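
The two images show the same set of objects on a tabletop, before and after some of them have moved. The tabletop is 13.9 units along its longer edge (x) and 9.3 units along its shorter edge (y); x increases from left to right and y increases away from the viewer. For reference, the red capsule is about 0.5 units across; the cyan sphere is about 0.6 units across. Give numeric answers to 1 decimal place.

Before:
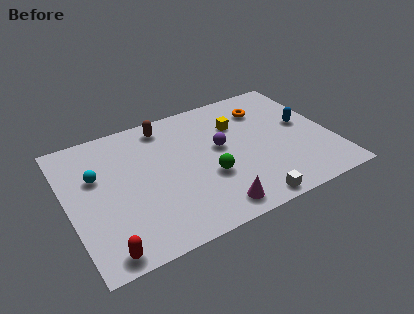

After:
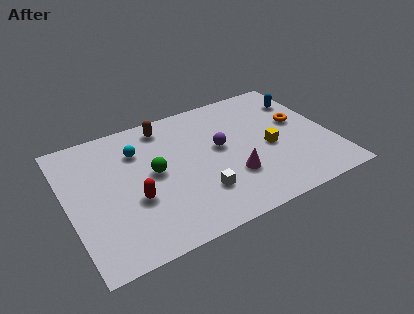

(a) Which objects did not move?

the brown capsule and the purple sphere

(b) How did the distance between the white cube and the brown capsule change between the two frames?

-2.4

They were about 8.0 units apart before and 5.6 after — 2.4 units closer together.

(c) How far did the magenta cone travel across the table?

2.1

The magenta cone was near (7.1, 1.2) before and (8.4, 2.9) after, so it travelled √(1.3² + 1.7²) ≈ 2.1 units.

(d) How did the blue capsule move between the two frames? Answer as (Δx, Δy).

(0.3, 1.9)

From the two frames, the blue capsule sits at roughly (12.6, 5.1) before and (12.9, 7.0) after.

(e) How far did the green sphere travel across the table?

3.1

From (7.2, 3.4) to (4.5, 4.9), the green sphere covered √(2.7² + 1.5²) ≈ 3.1 units.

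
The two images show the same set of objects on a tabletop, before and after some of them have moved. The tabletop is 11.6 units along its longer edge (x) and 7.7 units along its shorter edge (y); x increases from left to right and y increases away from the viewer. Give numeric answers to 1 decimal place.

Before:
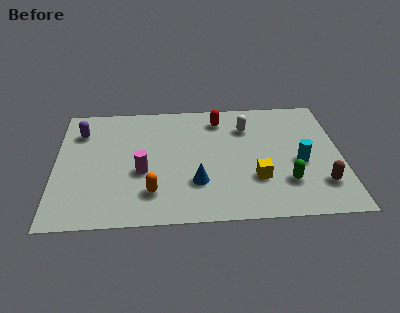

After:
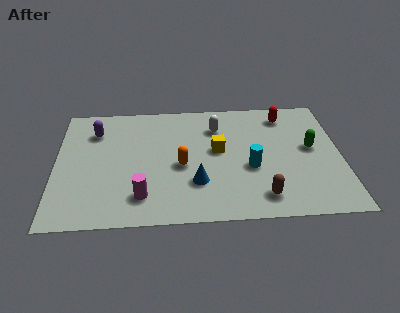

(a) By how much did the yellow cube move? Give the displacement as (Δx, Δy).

(-1.5, 1.9)

The yellow cube started near (8.1, 2.4) and ended near (6.6, 4.3).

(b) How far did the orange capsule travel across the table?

2.0

The orange capsule moved from about (3.9, 1.8) to (5.1, 3.4), a distance of √(1.2² + 1.6²) ≈ 2.0.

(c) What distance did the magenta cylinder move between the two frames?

1.5

The magenta cylinder moved from about (3.5, 3.1) to (3.5, 1.6), a distance of √(0.0² + 1.5²) ≈ 1.5.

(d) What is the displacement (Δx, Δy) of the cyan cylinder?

(-2.0, -0.2)

The cyan cylinder started near (9.9, 3.3) and ended near (7.9, 3.1).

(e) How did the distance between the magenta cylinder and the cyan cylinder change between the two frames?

-1.8

They were about 6.4 units apart before and 4.6 after — 1.8 units closer together.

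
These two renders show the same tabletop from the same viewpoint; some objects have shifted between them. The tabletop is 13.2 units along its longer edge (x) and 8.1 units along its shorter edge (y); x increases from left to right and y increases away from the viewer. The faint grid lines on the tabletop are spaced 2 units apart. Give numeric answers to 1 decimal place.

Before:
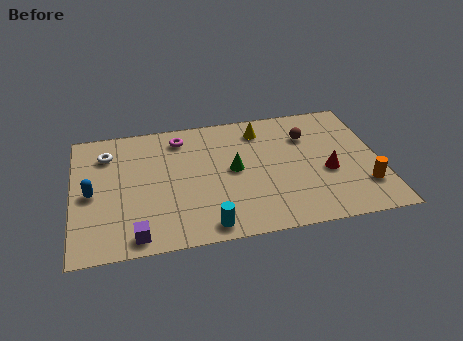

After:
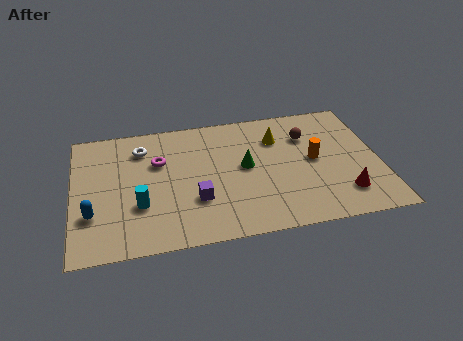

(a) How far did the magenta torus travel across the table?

1.7

From (4.7, 6.7) to (3.7, 5.3), the magenta torus covered √(1.0² + 1.4²) ≈ 1.7 units.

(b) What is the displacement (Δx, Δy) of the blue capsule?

(0.0, -1.3)

The blue capsule was at about (0.8, 3.8) and moved to about (0.8, 2.5).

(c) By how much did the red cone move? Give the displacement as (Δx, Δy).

(0.6, -1.5)

The red cone was at about (10.9, 3.3) and moved to about (11.5, 1.8).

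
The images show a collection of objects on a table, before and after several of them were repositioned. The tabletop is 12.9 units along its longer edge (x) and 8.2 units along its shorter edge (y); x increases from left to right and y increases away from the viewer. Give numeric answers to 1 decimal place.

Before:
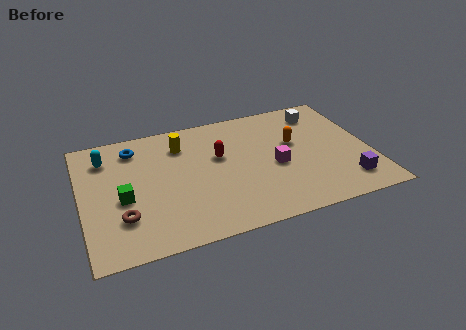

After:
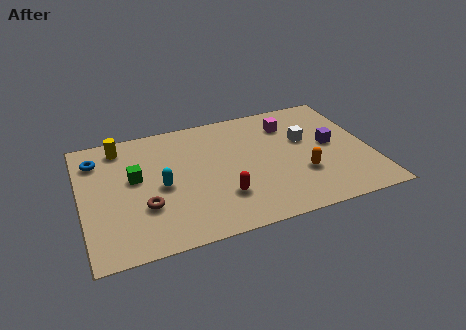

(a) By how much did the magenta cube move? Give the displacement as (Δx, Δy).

(0.9, 2.7)

The magenta cube was at about (8.6, 3.6) and moved to about (9.5, 6.3).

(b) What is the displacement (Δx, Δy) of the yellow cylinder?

(-2.7, 0.7)

The yellow cylinder started near (4.6, 6.3) and ended near (1.9, 7.0).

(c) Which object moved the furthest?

the cyan capsule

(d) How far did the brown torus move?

1.1

The brown torus was near (1.7, 2.3) before and (2.7, 2.7) after, so it travelled √(1.0² + 0.4²) ≈ 1.1 units.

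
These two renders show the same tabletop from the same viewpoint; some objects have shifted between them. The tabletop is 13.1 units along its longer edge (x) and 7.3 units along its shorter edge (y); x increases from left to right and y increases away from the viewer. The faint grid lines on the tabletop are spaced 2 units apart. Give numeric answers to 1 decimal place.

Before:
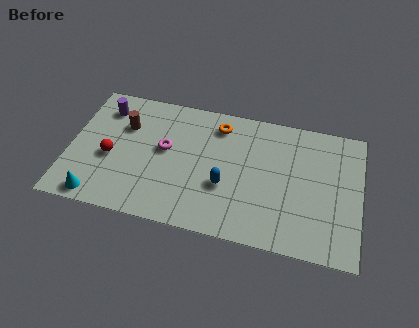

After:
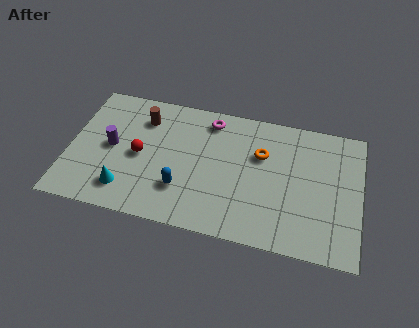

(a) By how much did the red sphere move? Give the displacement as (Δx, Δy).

(1.3, 0.4)

The red sphere was at about (1.9, 3.1) and moved to about (3.2, 3.5).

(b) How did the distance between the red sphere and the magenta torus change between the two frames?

+1.4

Before: roughly 2.6 units apart; after: 4.0. That's 1.4 units further apart.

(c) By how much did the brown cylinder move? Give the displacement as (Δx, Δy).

(0.8, 0.6)

From the two frames, the brown cylinder sits at roughly (2.4, 5.0) before and (3.2, 5.6) after.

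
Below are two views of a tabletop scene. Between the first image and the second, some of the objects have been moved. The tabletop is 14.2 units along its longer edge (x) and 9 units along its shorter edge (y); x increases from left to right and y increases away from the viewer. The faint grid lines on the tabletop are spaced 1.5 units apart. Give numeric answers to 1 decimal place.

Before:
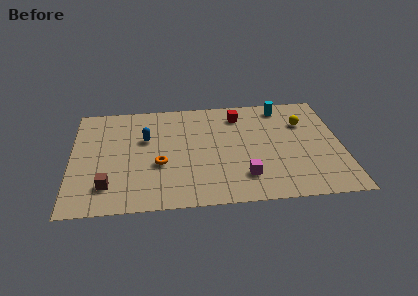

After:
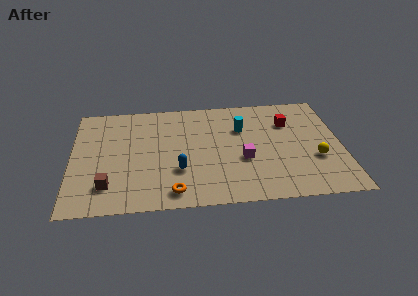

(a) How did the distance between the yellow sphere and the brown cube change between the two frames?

-0.3

The distance was about 11.3 in the first image and 11.0 in the second, so they moved 0.3 units closer together.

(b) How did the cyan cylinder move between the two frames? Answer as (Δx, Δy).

(-2.2, -1.7)

The cyan cylinder was at about (11.2, 7.8) and moved to about (9.0, 6.1).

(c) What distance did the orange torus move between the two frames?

2.4

From (4.6, 3.5) to (5.3, 1.2), the orange torus covered √(0.7² + 2.3²) ≈ 2.4 units.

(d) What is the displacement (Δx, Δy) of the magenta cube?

(0.0, 1.4)

From the two frames, the magenta cube sits at roughly (9.0, 2.1) before and (9.0, 3.5) after.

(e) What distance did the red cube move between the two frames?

2.8

The red cube moved from about (8.9, 7.3) to (11.5, 6.4), a distance of √(2.6² + 0.9²) ≈ 2.8.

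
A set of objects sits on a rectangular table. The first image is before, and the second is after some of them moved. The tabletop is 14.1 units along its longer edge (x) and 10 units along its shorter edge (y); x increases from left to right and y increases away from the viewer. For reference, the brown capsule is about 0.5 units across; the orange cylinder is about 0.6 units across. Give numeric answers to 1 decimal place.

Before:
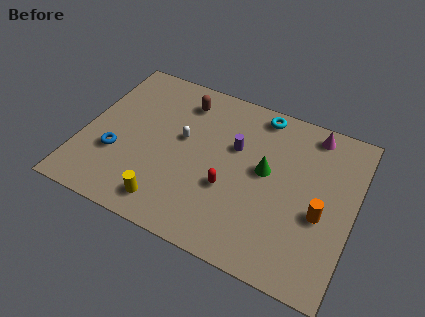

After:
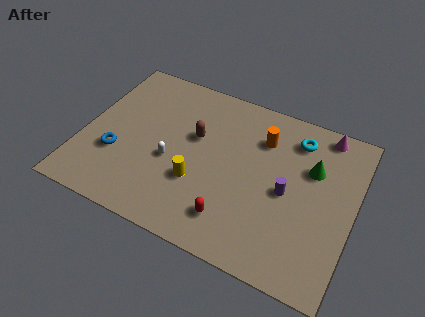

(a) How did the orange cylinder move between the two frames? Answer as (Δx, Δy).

(-3.4, 3.3)

From the two frames, the orange cylinder sits at roughly (12.5, 4.1) before and (9.1, 7.4) after.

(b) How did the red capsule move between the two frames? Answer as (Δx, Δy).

(0.4, -1.7)

From the two frames, the red capsule sits at roughly (7.8, 3.7) before and (8.2, 2.0) after.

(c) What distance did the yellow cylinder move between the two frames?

2.3

From (4.9, 1.5) to (6.2, 3.4), the yellow cylinder covered √(1.3² + 1.9²) ≈ 2.3 units.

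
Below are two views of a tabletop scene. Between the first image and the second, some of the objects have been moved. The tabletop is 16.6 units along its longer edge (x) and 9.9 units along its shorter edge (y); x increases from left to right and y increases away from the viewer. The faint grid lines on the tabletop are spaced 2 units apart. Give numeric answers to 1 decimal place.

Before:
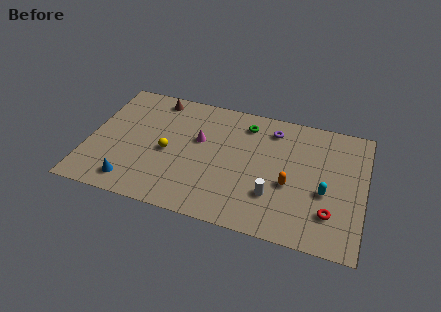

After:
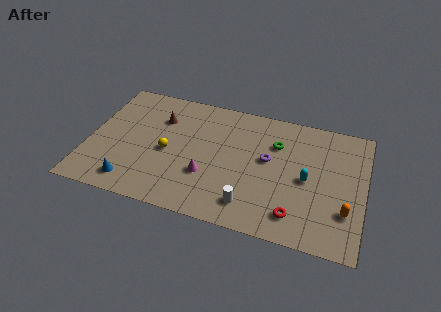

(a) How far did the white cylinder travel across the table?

1.7

From (11.3, 2.9) to (10.0, 1.8), the white cylinder covered √(1.3² + 1.1²) ≈ 1.7 units.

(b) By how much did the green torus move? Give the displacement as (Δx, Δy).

(1.9, -1.1)

The green torus was at about (9.3, 8.1) and moved to about (11.2, 7.0).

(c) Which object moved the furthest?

the orange capsule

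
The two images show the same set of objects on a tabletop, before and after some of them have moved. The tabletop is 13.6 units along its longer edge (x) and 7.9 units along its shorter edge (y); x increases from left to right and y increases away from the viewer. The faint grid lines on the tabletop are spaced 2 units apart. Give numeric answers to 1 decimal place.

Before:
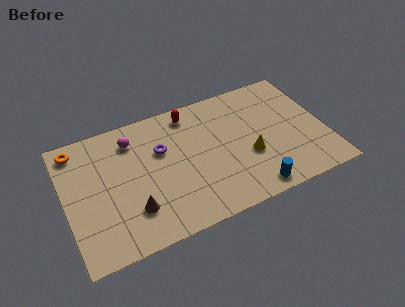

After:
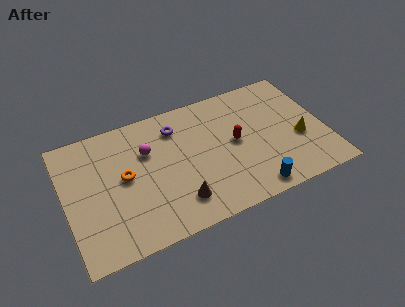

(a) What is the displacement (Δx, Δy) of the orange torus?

(2.3, -2.6)

The orange torus was at about (0.8, 6.8) and moved to about (3.1, 4.2).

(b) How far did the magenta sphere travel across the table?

1.2

From (3.7, 6.3) to (4.4, 5.3), the magenta sphere covered √(0.7² + 1.0²) ≈ 1.2 units.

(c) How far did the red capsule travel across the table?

3.4

From (6.8, 6.8) to (8.9, 4.1), the red capsule covered √(2.1² + 2.7²) ≈ 3.4 units.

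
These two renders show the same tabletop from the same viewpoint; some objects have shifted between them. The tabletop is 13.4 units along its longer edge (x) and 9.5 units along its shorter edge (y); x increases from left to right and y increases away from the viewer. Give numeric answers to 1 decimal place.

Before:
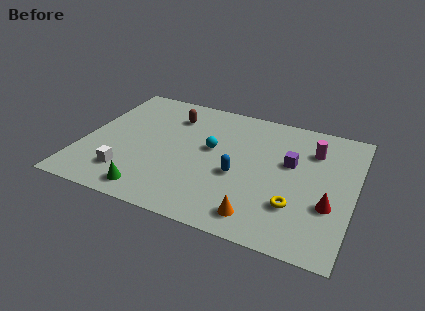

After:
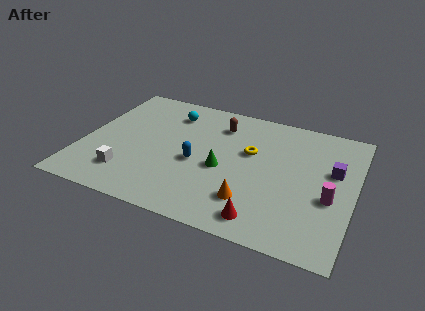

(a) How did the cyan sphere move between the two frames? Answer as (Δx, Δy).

(-2.3, 2.1)

The cyan sphere started near (6.3, 5.4) and ended near (4.0, 7.5).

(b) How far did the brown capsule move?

2.4

From (4.1, 7.3) to (6.5, 7.4), the brown capsule covered √(2.4² + 0.1²) ≈ 2.4 units.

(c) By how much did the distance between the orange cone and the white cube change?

-0.5

They were about 6.6 units apart before and 6.1 after — 0.5 units closer together.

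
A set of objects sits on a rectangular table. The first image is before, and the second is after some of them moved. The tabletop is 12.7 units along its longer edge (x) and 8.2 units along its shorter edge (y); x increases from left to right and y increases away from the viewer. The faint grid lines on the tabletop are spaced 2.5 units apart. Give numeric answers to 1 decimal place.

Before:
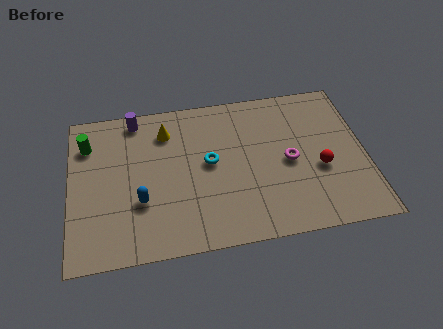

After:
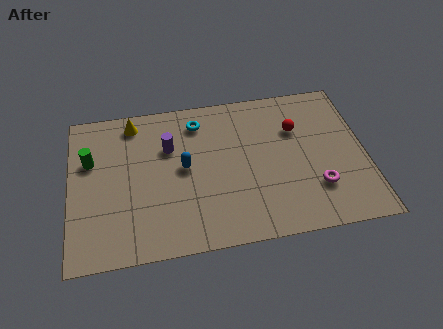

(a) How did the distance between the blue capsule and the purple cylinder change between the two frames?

-3.2

The distance was about 4.5 in the first image and 1.3 in the second, so they moved 3.2 units closer together.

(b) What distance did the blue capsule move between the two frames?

2.4

The blue capsule was near (3.0, 2.8) before and (4.9, 4.3) after, so it travelled √(1.9² + 1.5²) ≈ 2.4 units.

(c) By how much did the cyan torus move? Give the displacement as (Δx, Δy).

(-0.4, 2.3)

From the two frames, the cyan torus sits at roughly (6.0, 4.4) before and (5.6, 6.7) after.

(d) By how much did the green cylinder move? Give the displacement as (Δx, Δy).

(0.1, -0.9)

From the two frames, the green cylinder sits at roughly (0.8, 6.2) before and (0.9, 5.3) after.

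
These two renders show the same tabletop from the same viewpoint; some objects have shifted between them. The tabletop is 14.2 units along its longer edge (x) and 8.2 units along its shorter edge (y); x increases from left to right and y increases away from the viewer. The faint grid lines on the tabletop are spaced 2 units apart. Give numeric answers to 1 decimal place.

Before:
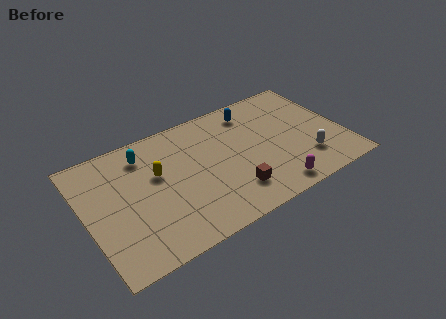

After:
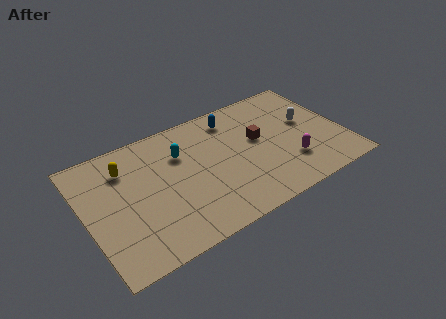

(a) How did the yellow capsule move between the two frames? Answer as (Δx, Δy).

(-1.6, 1.2)

From the two frames, the yellow capsule sits at roughly (4.0, 5.0) before and (2.4, 6.2) after.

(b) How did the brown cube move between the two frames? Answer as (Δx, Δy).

(1.9, 2.8)

The brown cube was at about (7.7, 1.9) and moved to about (9.6, 4.7).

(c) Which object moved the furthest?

the brown cube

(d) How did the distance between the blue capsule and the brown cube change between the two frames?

-2.9

Before: roughly 5.3 units apart; after: 2.4. That's 2.9 units closer together.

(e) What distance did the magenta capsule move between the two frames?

1.8

From (9.8, 1.0) to (11.0, 2.3), the magenta capsule covered √(1.2² + 1.3²) ≈ 1.8 units.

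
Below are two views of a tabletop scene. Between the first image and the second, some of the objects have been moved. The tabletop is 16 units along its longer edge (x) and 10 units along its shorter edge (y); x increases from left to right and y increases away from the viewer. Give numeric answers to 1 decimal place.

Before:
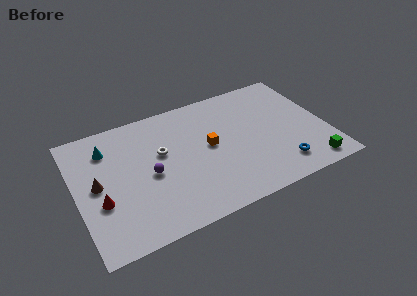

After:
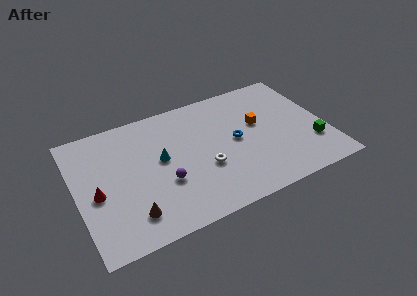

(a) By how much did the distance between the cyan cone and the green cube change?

-4.1

They were about 13.9 units apart before and 9.8 after — 4.1 units closer together.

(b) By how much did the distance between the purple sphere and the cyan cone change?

-2.0

They were about 3.9 units apart before and 1.9 after — 2.0 units closer together.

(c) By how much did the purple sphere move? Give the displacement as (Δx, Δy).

(0.8, -1.0)

The purple sphere was at about (4.6, 4.6) and moved to about (5.4, 3.6).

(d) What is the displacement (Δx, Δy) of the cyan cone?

(3.2, -2.2)

The cyan cone was at about (2.2, 7.7) and moved to about (5.4, 5.5).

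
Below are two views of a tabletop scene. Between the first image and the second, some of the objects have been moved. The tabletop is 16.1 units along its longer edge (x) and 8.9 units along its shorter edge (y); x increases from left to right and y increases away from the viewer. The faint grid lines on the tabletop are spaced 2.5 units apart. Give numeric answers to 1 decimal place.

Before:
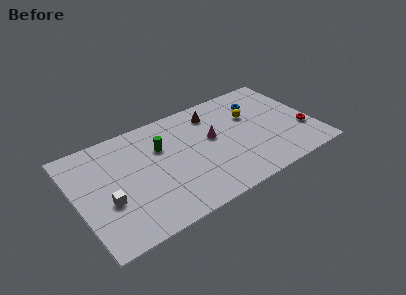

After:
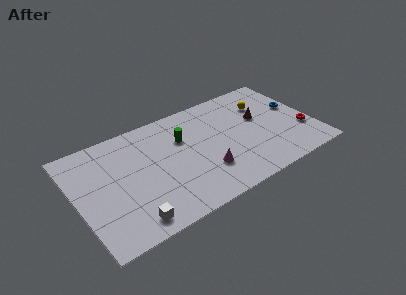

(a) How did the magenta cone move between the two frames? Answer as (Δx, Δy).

(-0.9, -2.5)

The magenta cone was at about (9.3, 5.1) and moved to about (8.4, 2.6).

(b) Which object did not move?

the red torus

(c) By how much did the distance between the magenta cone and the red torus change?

+0.5

They were about 6.4 units apart before and 6.9 after — 0.5 units further apart.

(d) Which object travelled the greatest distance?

the brown cone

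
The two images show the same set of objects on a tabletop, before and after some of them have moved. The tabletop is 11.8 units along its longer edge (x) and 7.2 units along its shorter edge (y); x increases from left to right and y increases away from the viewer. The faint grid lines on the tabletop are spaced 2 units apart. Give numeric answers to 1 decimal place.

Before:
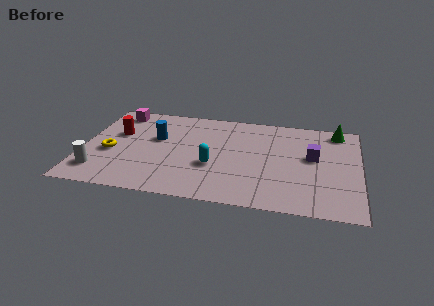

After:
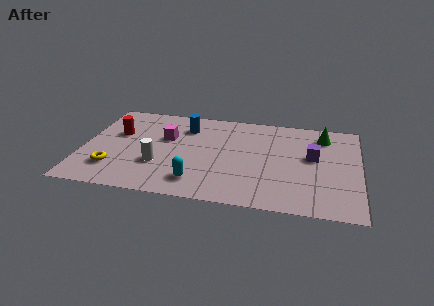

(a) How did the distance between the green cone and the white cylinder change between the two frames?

-3.4

Before: roughly 11.1 units apart; after: 7.7. That's 3.4 units closer together.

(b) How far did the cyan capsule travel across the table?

1.4

The cyan capsule moved from about (5.6, 2.7) to (5.0, 1.4), a distance of √(0.6² + 1.3²) ≈ 1.4.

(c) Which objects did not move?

the purple cube and the red cylinder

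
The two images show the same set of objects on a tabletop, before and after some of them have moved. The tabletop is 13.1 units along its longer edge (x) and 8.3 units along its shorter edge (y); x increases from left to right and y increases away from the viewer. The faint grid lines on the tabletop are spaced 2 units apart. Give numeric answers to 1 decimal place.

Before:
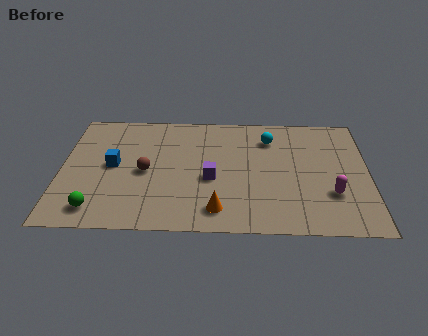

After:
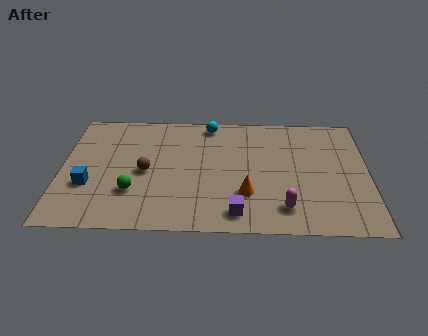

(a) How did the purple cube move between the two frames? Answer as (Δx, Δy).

(1.1, -2.3)

The purple cube started near (6.4, 3.5) and ended near (7.5, 1.2).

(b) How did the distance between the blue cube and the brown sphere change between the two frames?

+1.1

Before: roughly 1.5 units apart; after: 2.6. That's 1.1 units further apart.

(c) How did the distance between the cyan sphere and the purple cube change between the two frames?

+2.5

Before: roughly 3.8 units apart; after: 6.3. That's 2.5 units further apart.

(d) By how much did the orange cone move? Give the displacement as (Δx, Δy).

(1.2, 1.1)

The orange cone started near (6.7, 1.4) and ended near (7.9, 2.5).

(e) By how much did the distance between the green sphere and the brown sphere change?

-1.8

They were about 3.3 units apart before and 1.5 after — 1.8 units closer together.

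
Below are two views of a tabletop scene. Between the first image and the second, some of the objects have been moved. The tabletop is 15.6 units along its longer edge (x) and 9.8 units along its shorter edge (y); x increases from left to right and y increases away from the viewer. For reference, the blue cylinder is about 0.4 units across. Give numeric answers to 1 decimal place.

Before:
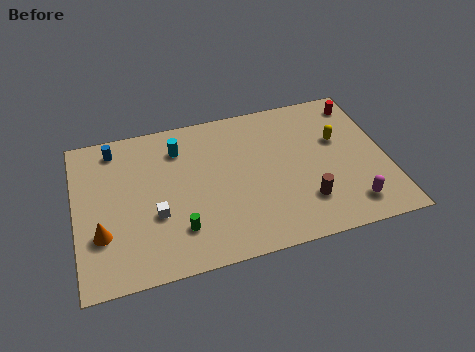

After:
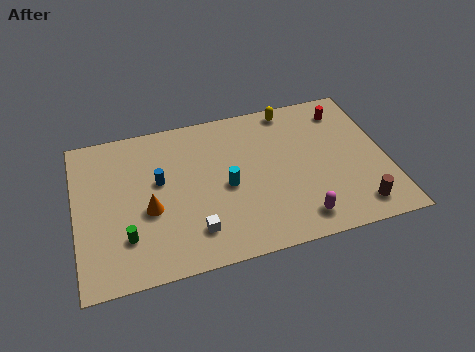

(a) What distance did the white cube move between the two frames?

2.3

From (3.9, 3.6) to (5.7, 2.1), the white cube covered √(1.8² + 1.5²) ≈ 2.3 units.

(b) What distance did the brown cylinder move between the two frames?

2.7

From (11.3, 2.5) to (13.8, 1.5), the brown cylinder covered √(2.5² + 1.0²) ≈ 2.7 units.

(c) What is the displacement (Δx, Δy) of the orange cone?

(2.4, 0.9)

The orange cone was at about (1.2, 3.1) and moved to about (3.6, 4.0).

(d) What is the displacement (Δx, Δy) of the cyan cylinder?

(2.2, -3.1)

The cyan cylinder started near (5.3, 7.6) and ended near (7.5, 4.5).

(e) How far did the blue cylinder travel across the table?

3.4

From (2.1, 8.4) to (4.2, 5.7), the blue cylinder covered √(2.1² + 2.7²) ≈ 3.4 units.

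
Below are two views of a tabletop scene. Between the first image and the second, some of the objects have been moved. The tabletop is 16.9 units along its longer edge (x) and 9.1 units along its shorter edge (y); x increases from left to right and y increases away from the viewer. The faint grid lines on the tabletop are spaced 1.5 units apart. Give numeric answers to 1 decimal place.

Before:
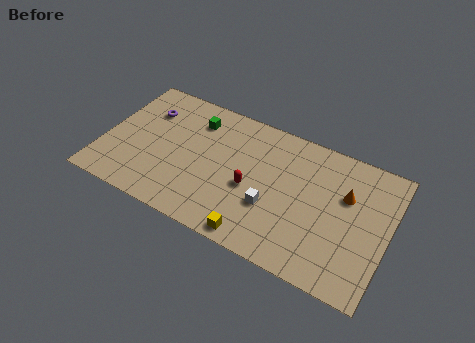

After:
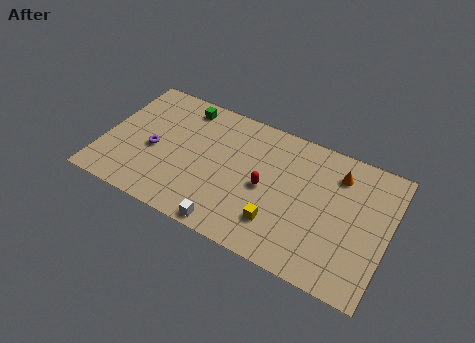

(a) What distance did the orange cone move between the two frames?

1.3

The orange cone was near (14.3, 5.9) before and (13.7, 7.1) after, so it travelled √(0.6² + 1.2²) ≈ 1.3 units.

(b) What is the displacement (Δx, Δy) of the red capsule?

(0.8, 0.4)

The red capsule was at about (8.9, 3.9) and moved to about (9.7, 4.3).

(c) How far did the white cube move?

3.3

The white cube moved from about (10.2, 3.2) to (8.0, 0.8), a distance of √(2.2² + 2.4²) ≈ 3.3.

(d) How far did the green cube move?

1.1

The green cube moved from about (5.1, 7.1) to (4.3, 7.8), a distance of √(0.8² + 0.7²) ≈ 1.1.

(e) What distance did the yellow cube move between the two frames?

1.8

The yellow cube moved from about (9.6, 0.9) to (10.7, 2.3), a distance of √(1.1² + 1.4²) ≈ 1.8.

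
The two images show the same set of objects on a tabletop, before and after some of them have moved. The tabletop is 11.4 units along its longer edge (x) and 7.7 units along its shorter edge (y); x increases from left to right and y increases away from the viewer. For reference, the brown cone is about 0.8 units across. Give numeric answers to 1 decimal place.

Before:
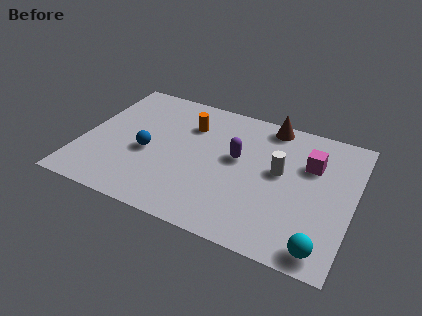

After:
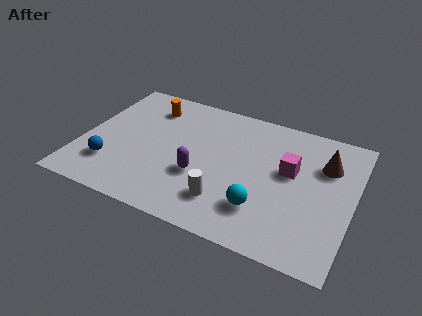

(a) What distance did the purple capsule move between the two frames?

2.1

The purple capsule was near (6.5, 4.4) before and (5.1, 2.8) after, so it travelled √(1.4² + 1.6²) ≈ 2.1 units.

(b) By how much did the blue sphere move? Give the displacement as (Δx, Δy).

(-1.4, -1.3)

The blue sphere was at about (2.8, 3.3) and moved to about (1.4, 2.0).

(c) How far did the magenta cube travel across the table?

1.1

The magenta cube was near (9.5, 5.2) before and (8.7, 4.5) after, so it travelled √(0.8² + 0.7²) ≈ 1.1 units.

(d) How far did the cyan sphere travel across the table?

2.8

The cyan sphere moved from about (10.4, 0.9) to (7.8, 2.0), a distance of √(2.6² + 1.1²) ≈ 2.8.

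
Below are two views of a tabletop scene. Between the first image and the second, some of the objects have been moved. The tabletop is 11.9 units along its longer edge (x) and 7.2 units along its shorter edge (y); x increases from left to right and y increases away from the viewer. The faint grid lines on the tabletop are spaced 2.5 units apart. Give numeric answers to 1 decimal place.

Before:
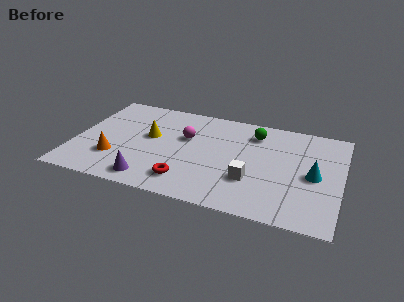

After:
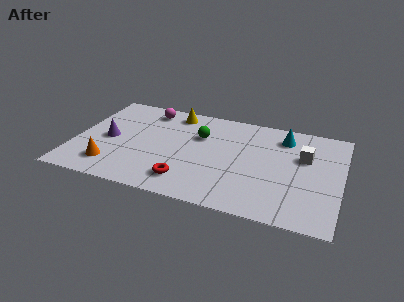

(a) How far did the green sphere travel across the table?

2.6

The green sphere moved from about (7.9, 5.7) to (5.5, 4.8), a distance of √(2.4² + 0.9²) ≈ 2.6.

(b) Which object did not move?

the red torus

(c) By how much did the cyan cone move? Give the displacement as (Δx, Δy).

(-1.5, 2.4)

From the two frames, the cyan cone sits at roughly (10.7, 3.4) before and (9.2, 5.8) after.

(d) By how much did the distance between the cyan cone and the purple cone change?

+0.6

The distance was about 7.5 in the first image and 8.1 in the second, so they moved 0.6 units further apart.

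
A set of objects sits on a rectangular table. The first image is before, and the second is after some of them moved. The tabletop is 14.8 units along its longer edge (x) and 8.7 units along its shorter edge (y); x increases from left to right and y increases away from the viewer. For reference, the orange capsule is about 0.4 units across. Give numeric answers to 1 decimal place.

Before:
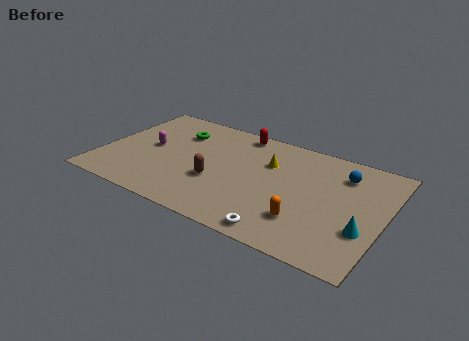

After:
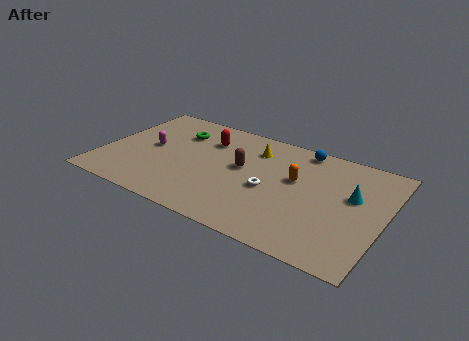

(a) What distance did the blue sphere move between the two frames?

2.5

From (12.4, 6.7) to (10.1, 7.8), the blue sphere covered √(2.3² + 1.1²) ≈ 2.5 units.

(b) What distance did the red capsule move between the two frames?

2.1

From (6.7, 7.8) to (5.2, 6.4), the red capsule covered √(1.5² + 1.4²) ≈ 2.1 units.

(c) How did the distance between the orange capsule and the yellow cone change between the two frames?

-1.5

Before: roughly 4.3 units apart; after: 2.8. That's 1.5 units closer together.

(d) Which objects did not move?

the magenta capsule and the green torus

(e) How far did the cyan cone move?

2.4

The cyan cone was near (13.9, 2.9) before and (13.1, 5.2) after, so it travelled √(0.8² + 2.3²) ≈ 2.4 units.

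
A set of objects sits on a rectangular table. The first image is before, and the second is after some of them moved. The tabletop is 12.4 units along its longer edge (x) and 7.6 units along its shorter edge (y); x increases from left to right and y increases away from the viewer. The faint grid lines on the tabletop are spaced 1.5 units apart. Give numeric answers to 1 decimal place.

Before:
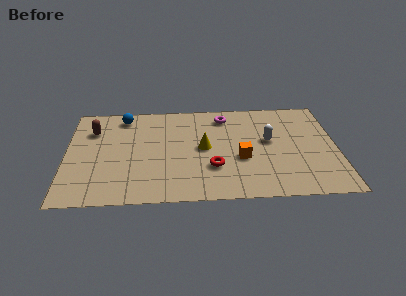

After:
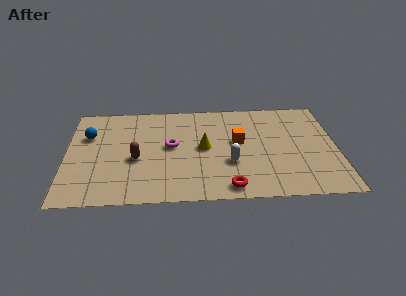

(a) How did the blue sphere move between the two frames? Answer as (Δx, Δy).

(-1.6, -1.4)

The blue sphere was at about (2.6, 6.5) and moved to about (1.0, 5.1).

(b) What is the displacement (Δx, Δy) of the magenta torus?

(-2.5, -2.2)

From the two frames, the magenta torus sits at roughly (7.3, 6.3) before and (4.8, 4.1) after.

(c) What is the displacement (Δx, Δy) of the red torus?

(0.7, -1.5)

The red torus started near (6.7, 2.4) and ended near (7.4, 0.9).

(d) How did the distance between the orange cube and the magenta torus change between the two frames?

-0.3

The distance was about 3.4 in the first image and 3.1 in the second, so they moved 0.3 units closer together.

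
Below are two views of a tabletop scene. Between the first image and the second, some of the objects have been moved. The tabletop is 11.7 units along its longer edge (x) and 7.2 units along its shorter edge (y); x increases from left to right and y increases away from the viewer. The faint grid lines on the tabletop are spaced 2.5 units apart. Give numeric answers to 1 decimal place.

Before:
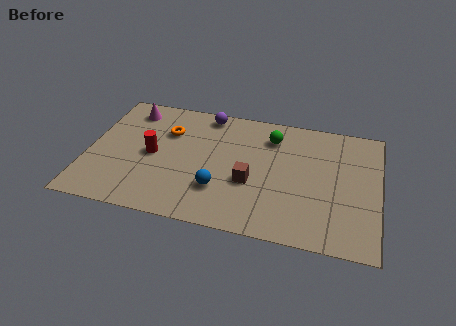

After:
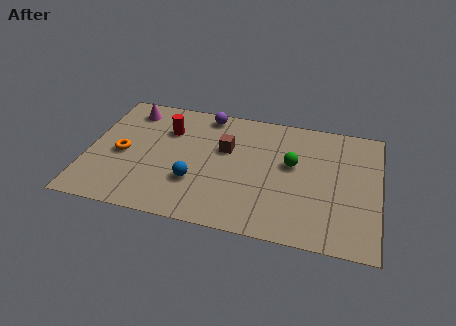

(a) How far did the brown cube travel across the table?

2.0

From (6.6, 2.8) to (5.5, 4.5), the brown cube covered √(1.1² + 1.7²) ≈ 2.0 units.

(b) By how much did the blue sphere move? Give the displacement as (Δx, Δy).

(-1.0, 0.2)

From the two frames, the blue sphere sits at roughly (5.4, 2.1) before and (4.4, 2.3) after.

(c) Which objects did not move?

the magenta cone and the purple sphere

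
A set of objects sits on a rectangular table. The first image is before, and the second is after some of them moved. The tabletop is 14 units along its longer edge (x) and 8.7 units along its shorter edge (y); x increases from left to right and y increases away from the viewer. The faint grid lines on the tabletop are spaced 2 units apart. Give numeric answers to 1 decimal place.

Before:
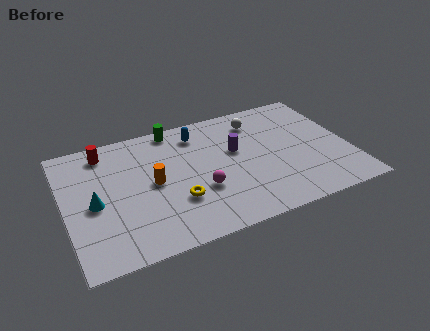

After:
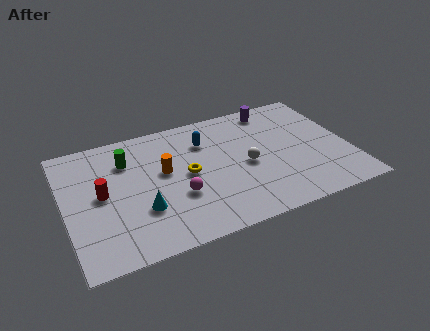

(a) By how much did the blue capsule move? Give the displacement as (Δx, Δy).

(0.3, -0.7)

The blue capsule started near (6.8, 7.1) and ended near (7.1, 6.4).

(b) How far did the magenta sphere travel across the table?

1.1

The magenta sphere was near (6.5, 3.1) before and (5.4, 3.1) after, so it travelled √(1.1² + 0.0²) ≈ 1.1 units.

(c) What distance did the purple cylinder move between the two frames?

3.3

The purple cylinder moved from about (8.5, 5.2) to (10.7, 7.6), a distance of √(2.2² + 2.4²) ≈ 3.3.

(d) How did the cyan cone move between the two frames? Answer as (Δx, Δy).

(2.2, -1.2)

The cyan cone started near (1.4, 4.0) and ended near (3.6, 2.8).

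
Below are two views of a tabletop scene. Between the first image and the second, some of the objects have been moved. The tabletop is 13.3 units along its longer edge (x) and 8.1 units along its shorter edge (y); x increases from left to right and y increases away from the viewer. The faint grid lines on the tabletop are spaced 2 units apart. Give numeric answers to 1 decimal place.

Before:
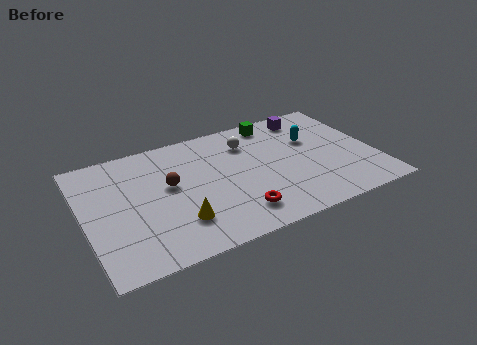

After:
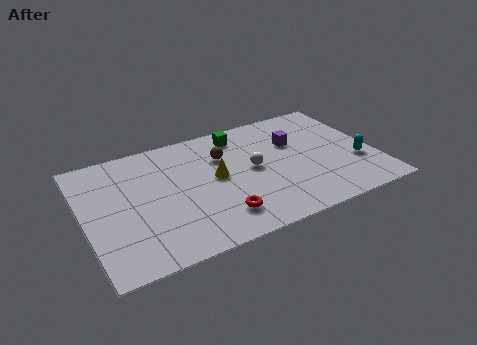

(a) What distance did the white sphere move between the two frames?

1.9

The white sphere was near (7.7, 6.1) before and (7.7, 4.2) after, so it travelled √(0.0² + 1.9²) ≈ 1.9 units.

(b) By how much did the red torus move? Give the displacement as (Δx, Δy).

(-0.8, 0.1)

From the two frames, the red torus sits at roughly (6.6, 1.6) before and (5.8, 1.7) after.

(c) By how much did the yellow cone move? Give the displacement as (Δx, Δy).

(2.0, 2.2)

The yellow cone started near (4.0, 2.1) and ended near (6.0, 4.3).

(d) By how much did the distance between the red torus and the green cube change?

-0.7

The distance was about 6.0 in the first image and 5.3 in the second, so they moved 0.7 units closer together.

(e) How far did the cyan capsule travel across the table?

3.0

The cyan capsule was near (10.6, 5.2) before and (12.4, 2.8) after, so it travelled √(1.8² + 2.4²) ≈ 3.0 units.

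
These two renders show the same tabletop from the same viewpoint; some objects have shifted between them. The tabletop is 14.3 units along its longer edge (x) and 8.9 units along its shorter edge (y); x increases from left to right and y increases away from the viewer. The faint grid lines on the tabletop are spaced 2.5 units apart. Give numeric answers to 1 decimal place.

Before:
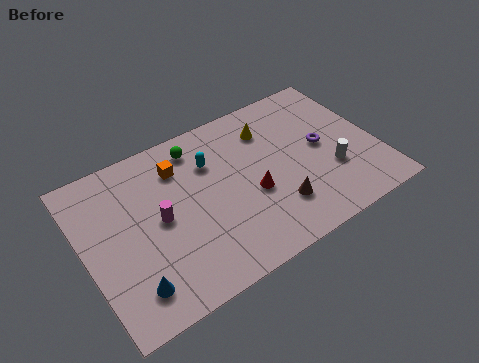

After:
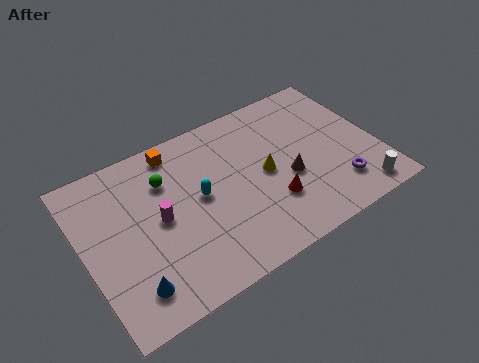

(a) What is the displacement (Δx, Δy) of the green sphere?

(-1.7, -1.1)

The green sphere started near (5.9, 7.5) and ended near (4.2, 6.4).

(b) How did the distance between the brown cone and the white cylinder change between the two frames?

+1.0

They were about 3.0 units apart before and 4.0 after — 1.0 units further apart.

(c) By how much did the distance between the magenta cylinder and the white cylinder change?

+1.5

They were about 8.4 units apart before and 9.9 after — 1.5 units further apart.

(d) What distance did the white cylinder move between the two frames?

2.1

From (11.9, 3.0) to (12.9, 1.1), the white cylinder covered √(1.0² + 1.9²) ≈ 2.1 units.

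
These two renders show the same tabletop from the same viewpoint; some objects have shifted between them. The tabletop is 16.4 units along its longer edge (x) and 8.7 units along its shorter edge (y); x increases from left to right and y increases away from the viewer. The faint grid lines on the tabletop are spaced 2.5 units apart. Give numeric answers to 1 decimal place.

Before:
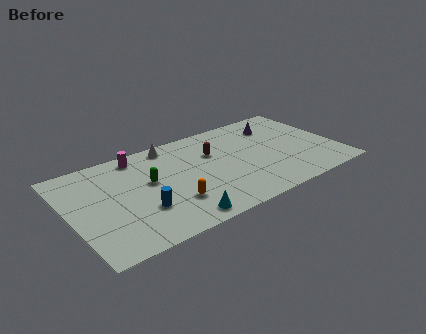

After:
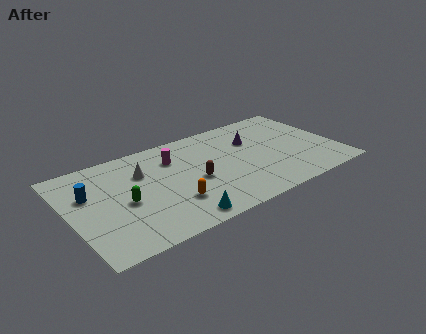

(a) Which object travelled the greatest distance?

the blue cylinder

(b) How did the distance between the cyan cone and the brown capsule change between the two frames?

-2.5

Before: roughly 5.7 units apart; after: 3.2. That's 2.5 units closer together.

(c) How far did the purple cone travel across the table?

1.9

From (13.2, 6.7) to (11.5, 5.9), the purple cone covered √(1.7² + 0.8²) ≈ 1.9 units.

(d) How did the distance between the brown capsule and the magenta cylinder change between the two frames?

-2.0

They were about 4.8 units apart before and 2.8 after — 2.0 units closer together.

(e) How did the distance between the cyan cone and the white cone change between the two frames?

-1.5

They were about 6.7 units apart before and 5.2 after — 1.5 units closer together.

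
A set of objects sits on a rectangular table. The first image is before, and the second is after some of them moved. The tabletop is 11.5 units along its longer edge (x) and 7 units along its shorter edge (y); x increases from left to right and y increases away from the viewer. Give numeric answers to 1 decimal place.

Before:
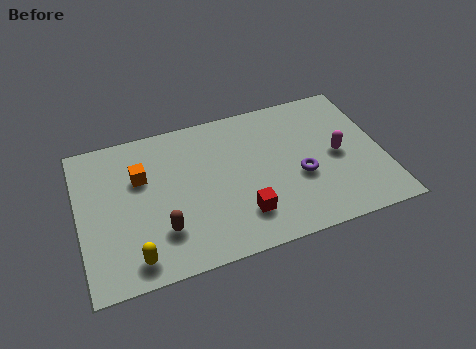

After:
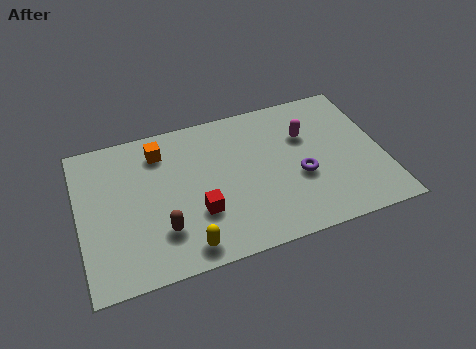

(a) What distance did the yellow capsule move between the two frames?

1.9

The yellow capsule moved from about (1.9, 1.0) to (3.8, 0.9), a distance of √(1.9² + 0.1²) ≈ 1.9.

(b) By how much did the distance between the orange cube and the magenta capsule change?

-1.9

They were about 7.5 units apart before and 5.6 after — 1.9 units closer together.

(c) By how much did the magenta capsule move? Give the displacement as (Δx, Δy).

(-1.1, 1.3)

From the two frames, the magenta capsule sits at roughly (9.8, 3.4) before and (8.7, 4.7) after.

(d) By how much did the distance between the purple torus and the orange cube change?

-0.4

The distance was about 6.2 in the first image and 5.8 in the second, so they moved 0.4 units closer together.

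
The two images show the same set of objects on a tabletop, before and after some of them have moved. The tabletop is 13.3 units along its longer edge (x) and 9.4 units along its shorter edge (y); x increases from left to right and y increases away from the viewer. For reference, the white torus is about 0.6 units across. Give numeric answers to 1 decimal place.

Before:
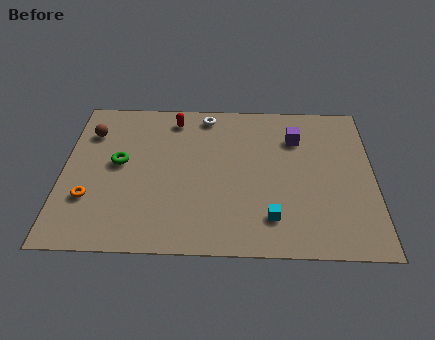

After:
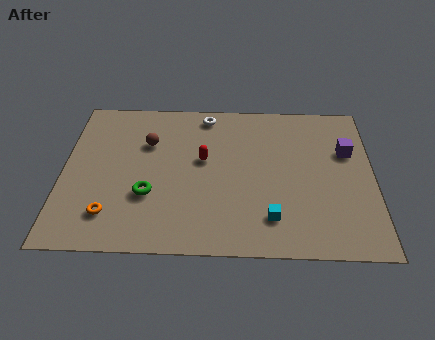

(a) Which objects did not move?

the white torus and the cyan cube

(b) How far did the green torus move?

2.3

The green torus was near (2.4, 5.1) before and (3.7, 3.2) after, so it travelled √(1.3² + 1.9²) ≈ 2.3 units.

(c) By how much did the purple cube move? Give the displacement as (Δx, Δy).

(2.2, -0.8)

The purple cube was at about (10.0, 6.9) and moved to about (12.2, 6.1).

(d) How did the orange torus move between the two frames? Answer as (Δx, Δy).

(0.9, -0.9)

The orange torus started near (1.2, 2.9) and ended near (2.1, 2.0).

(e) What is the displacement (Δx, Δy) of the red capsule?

(1.3, -2.6)

From the two frames, the red capsule sits at roughly (4.7, 8.0) before and (6.0, 5.4) after.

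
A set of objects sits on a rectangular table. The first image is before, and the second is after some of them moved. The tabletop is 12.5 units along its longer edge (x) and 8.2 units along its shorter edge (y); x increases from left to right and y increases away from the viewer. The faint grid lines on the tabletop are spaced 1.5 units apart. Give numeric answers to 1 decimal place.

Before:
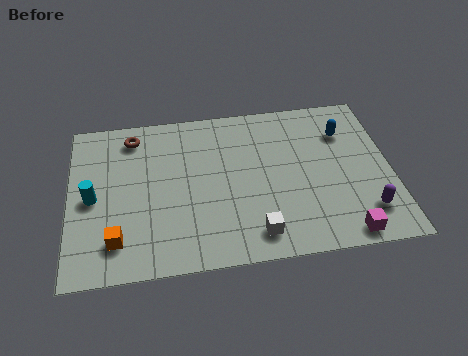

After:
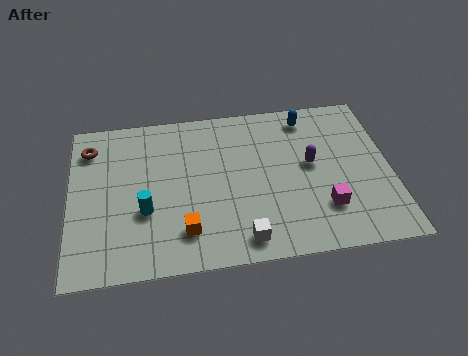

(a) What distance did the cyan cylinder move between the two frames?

2.2

The cyan cylinder moved from about (0.9, 3.9) to (2.9, 3.0), a distance of √(2.0² + 0.9²) ≈ 2.2.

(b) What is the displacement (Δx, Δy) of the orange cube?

(2.6, 0.1)

The orange cube started near (1.8, 1.7) and ended near (4.4, 1.8).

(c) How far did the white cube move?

0.5

The white cube was near (7.1, 1.3) before and (6.6, 1.1) after, so it travelled √(0.5² + 0.2²) ≈ 0.5 units.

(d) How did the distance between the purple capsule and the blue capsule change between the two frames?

-1.7

Before: roughly 4.2 units apart; after: 2.5. That's 1.7 units closer together.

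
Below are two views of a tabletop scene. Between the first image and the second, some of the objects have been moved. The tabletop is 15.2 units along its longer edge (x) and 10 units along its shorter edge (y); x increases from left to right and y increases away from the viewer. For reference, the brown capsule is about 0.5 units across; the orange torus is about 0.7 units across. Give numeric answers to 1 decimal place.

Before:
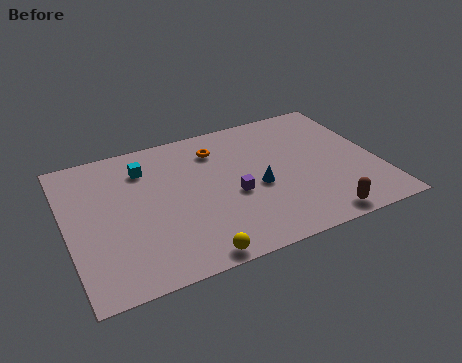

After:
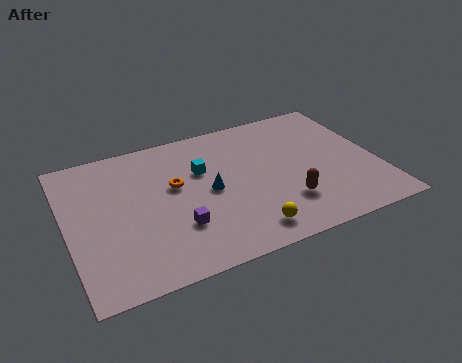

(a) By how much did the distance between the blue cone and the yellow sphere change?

-1.3

The distance was about 5.0 in the first image and 3.7 in the second, so they moved 1.3 units closer together.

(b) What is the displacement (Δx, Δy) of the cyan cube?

(2.7, -1.2)

From the two frames, the cyan cube sits at roughly (4.0, 7.7) before and (6.7, 6.5) after.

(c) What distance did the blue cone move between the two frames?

2.4

From (9.2, 4.3) to (6.9, 4.9), the blue cone covered √(2.3² + 0.6²) ≈ 2.4 units.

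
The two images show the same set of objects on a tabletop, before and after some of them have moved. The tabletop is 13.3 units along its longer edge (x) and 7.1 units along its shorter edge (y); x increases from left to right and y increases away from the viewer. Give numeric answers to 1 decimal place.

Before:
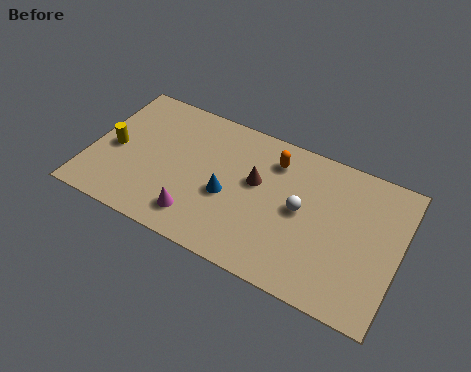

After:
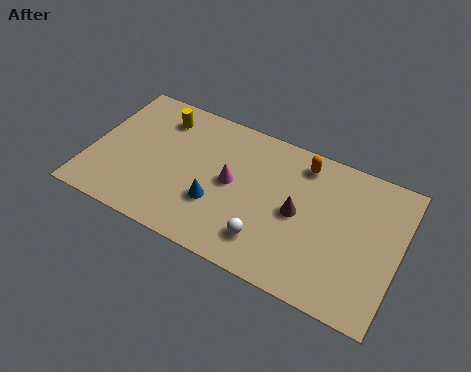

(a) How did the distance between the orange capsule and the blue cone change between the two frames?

+1.8

The distance was about 3.1 in the first image and 4.9 in the second, so they moved 1.8 units further apart.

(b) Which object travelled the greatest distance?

the yellow cylinder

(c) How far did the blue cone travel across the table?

0.7

From (6.0, 3.0) to (5.6, 2.4), the blue cone covered √(0.4² + 0.6²) ≈ 0.7 units.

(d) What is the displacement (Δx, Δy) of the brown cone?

(1.9, -0.7)

The brown cone started near (7.1, 4.2) and ended near (9.0, 3.5).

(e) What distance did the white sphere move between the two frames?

2.4

The white sphere moved from about (9.1, 3.7) to (7.9, 1.6), a distance of √(1.2² + 2.1²) ≈ 2.4.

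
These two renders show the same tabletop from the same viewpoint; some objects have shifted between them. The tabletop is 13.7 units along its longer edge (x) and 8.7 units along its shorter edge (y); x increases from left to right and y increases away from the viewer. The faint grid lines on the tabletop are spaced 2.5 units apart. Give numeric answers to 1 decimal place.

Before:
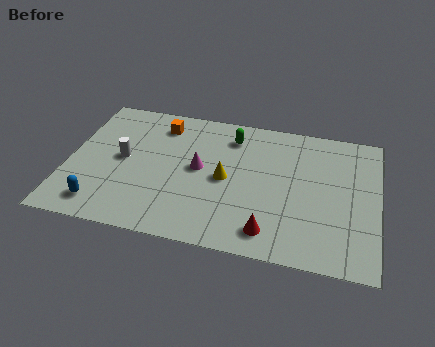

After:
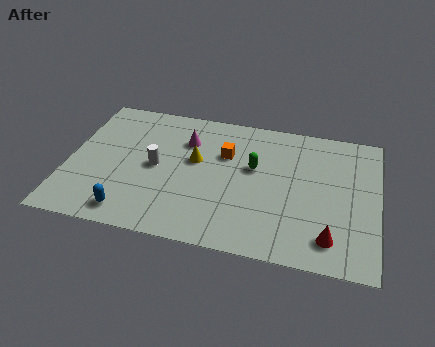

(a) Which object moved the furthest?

the orange cube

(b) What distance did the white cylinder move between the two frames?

1.5

The white cylinder moved from about (2.4, 4.5) to (3.9, 4.3), a distance of √(1.5² + 0.2²) ≈ 1.5.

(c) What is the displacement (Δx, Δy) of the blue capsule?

(1.3, -0.2)

The blue capsule started near (1.7, 1.4) and ended near (3.0, 1.2).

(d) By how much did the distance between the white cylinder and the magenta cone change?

-1.1

The distance was about 3.4 in the first image and 2.3 in the second, so they moved 1.1 units closer together.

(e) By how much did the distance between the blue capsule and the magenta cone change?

+0.3

They were about 5.2 units apart before and 5.5 after — 0.3 units further apart.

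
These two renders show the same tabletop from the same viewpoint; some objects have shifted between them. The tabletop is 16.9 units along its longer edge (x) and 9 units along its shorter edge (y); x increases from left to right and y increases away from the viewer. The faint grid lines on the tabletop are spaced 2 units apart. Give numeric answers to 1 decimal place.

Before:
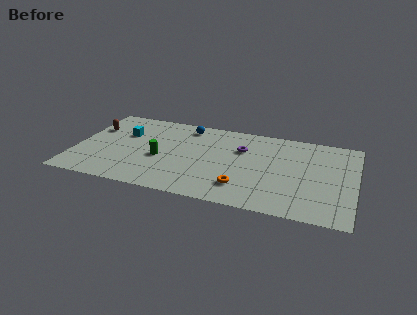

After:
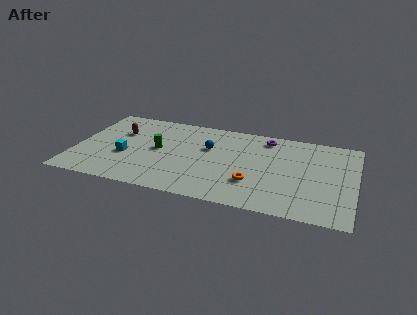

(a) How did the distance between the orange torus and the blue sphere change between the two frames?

-2.6

The distance was about 6.8 in the first image and 4.2 in the second, so they moved 2.6 units closer together.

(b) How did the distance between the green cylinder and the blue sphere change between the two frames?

-0.9

Before: roughly 4.1 units apart; after: 3.2. That's 0.9 units closer together.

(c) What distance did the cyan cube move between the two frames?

2.4

The cyan cube was near (2.8, 5.9) before and (3.1, 3.5) after, so it travelled √(0.3² + 2.4²) ≈ 2.4 units.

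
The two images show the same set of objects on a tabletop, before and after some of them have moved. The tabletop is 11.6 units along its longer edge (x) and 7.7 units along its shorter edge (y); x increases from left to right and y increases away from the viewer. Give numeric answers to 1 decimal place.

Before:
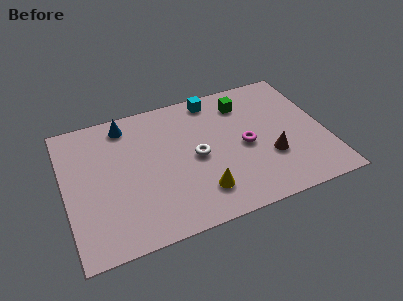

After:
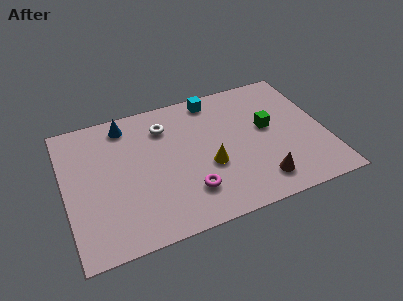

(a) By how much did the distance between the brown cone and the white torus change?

+2.5

Before: roughly 3.4 units apart; after: 5.9. That's 2.5 units further apart.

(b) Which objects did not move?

the cyan cube and the blue cone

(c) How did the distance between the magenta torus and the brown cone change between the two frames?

+1.7

They were about 1.4 units apart before and 3.1 after — 1.7 units further apart.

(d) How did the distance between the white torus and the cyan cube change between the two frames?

-0.8

Before: roughly 3.3 units apart; after: 2.5. That's 0.8 units closer together.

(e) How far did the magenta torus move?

3.2

The magenta torus moved from about (8.0, 3.6) to (5.3, 1.9), a distance of √(2.7² + 1.7²) ≈ 3.2.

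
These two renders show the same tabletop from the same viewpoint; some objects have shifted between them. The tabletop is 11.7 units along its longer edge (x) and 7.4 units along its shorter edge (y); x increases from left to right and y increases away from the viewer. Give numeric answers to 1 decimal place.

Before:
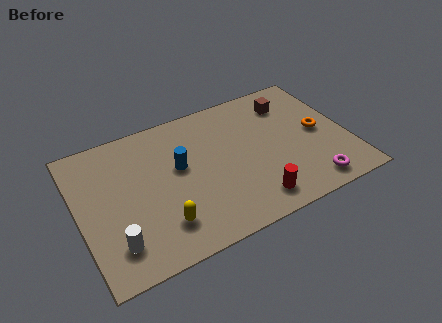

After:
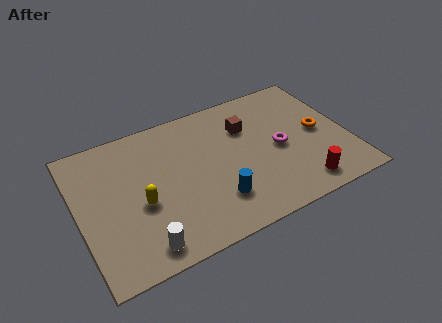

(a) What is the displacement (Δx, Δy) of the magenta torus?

(-1.0, 2.5)

The magenta torus was at about (9.7, 1.0) and moved to about (8.7, 3.5).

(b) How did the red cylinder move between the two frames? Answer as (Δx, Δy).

(2.1, -0.1)

The red cylinder was at about (7.2, 1.2) and moved to about (9.3, 1.1).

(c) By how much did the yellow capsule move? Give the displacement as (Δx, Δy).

(-0.7, 1.4)

The yellow capsule was at about (3.3, 1.7) and moved to about (2.6, 3.1).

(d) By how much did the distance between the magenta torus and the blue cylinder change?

-2.8

The distance was about 6.2 in the first image and 3.4 in the second, so they moved 2.8 units closer together.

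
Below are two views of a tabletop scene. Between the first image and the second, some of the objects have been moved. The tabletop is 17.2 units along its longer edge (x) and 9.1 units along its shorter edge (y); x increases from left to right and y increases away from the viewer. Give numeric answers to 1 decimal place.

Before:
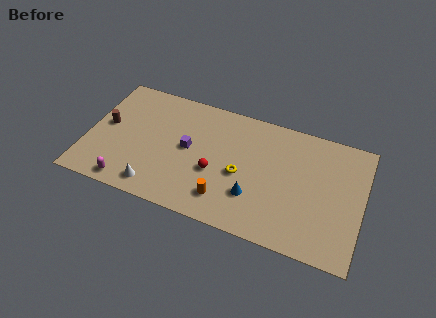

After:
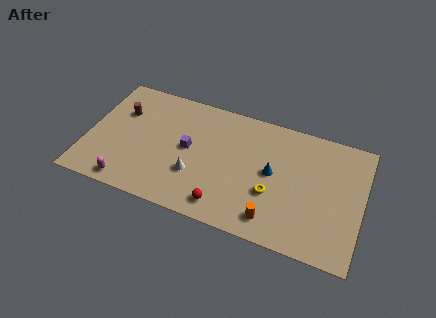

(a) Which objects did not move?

the magenta capsule and the purple cube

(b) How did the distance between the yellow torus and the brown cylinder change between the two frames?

+1.6

They were about 8.6 units apart before and 10.2 after — 1.6 units further apart.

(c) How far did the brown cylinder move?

1.5

The brown cylinder was near (1.1, 4.9) before and (1.9, 6.2) after, so it travelled √(0.8² + 1.3²) ≈ 1.5 units.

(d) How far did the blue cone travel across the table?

2.3

From (10.6, 2.7) to (11.6, 4.8), the blue cone covered √(1.0² + 2.1²) ≈ 2.3 units.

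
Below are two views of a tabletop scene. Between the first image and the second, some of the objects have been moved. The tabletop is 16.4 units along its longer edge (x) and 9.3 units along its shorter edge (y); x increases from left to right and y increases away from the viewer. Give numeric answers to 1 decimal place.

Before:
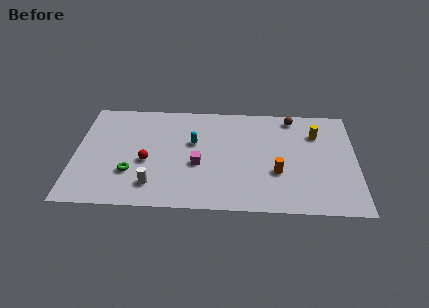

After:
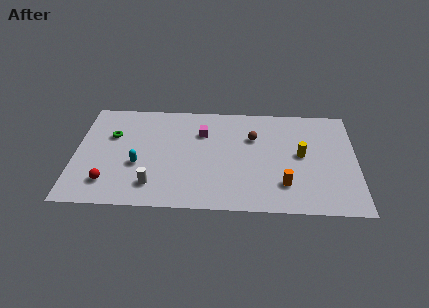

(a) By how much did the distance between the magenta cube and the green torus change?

+1.3

Before: roughly 4.0 units apart; after: 5.3. That's 1.3 units further apart.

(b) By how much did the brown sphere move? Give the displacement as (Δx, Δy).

(-2.3, -1.9)

The brown sphere was at about (12.7, 8.2) and moved to about (10.4, 6.3).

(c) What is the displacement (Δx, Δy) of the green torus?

(-1.2, 3.2)

The green torus was at about (3.3, 2.9) and moved to about (2.1, 6.1).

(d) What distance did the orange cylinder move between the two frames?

1.1

The orange cylinder moved from about (11.8, 3.3) to (12.2, 2.3), a distance of √(0.4² + 1.0²) ≈ 1.1.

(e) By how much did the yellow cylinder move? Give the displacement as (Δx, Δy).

(-0.9, -1.9)

The yellow cylinder was at about (14.1, 6.8) and moved to about (13.2, 4.9).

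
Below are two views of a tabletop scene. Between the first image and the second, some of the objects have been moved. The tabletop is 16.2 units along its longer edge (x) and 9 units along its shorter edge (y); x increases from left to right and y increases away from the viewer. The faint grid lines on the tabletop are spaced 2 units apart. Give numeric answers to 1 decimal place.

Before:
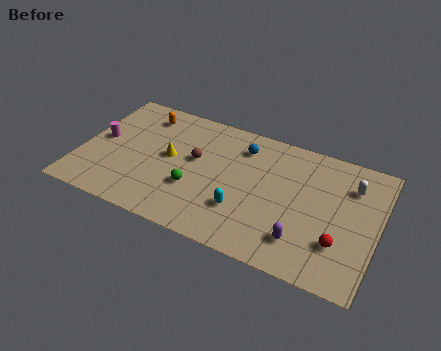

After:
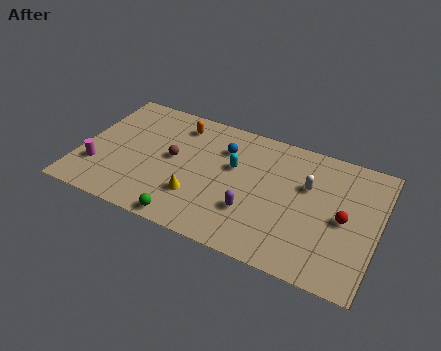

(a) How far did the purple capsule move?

2.9

The purple capsule moved from about (12.4, 2.0) to (9.6, 2.8), a distance of √(2.8² + 0.8²) ≈ 2.9.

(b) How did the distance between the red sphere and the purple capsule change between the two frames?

+3.0

Before: roughly 2.0 units apart; after: 5.0. That's 3.0 units further apart.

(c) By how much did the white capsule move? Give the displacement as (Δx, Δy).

(-2.3, -0.9)

From the two frames, the white capsule sits at roughly (14.6, 6.7) before and (12.3, 5.8) after.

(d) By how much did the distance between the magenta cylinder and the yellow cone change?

+1.7

The distance was about 3.8 in the first image and 5.5 in the second, so they moved 1.7 units further apart.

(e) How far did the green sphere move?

2.3

The green sphere was near (6.4, 3.1) before and (6.3, 0.8) after, so it travelled √(0.1² + 2.3²) ≈ 2.3 units.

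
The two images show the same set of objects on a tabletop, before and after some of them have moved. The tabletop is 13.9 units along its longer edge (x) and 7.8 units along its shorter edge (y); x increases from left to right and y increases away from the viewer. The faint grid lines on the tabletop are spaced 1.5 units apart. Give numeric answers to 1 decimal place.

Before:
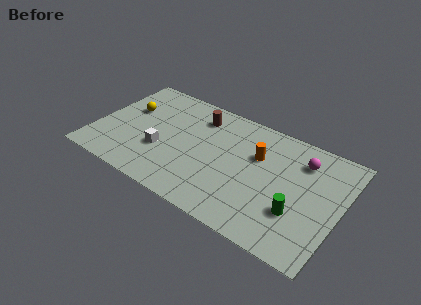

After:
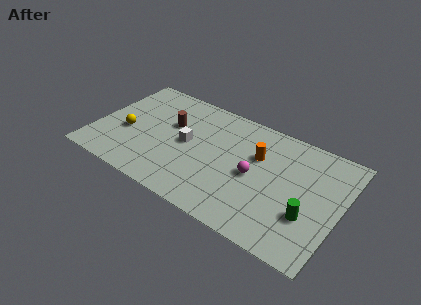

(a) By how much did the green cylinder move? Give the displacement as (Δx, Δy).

(0.6, 0.1)

The green cylinder was at about (11.7, 2.5) and moved to about (12.3, 2.6).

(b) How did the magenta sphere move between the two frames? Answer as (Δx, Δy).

(-2.4, -2.3)

The magenta sphere was at about (11.5, 6.0) and moved to about (9.1, 3.7).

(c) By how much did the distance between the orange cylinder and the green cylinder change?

+0.4

They were about 3.7 units apart before and 4.1 after — 0.4 units further apart.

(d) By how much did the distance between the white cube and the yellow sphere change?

+0.4

They were about 3.1 units apart before and 3.5 after — 0.4 units further apart.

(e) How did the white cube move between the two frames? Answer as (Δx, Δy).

(1.3, 1.2)

The white cube was at about (3.9, 2.8) and moved to about (5.2, 4.0).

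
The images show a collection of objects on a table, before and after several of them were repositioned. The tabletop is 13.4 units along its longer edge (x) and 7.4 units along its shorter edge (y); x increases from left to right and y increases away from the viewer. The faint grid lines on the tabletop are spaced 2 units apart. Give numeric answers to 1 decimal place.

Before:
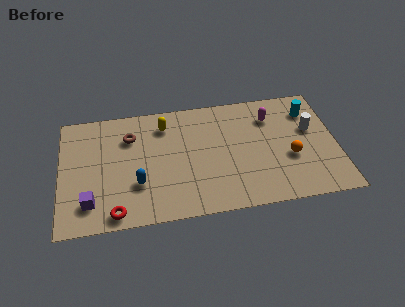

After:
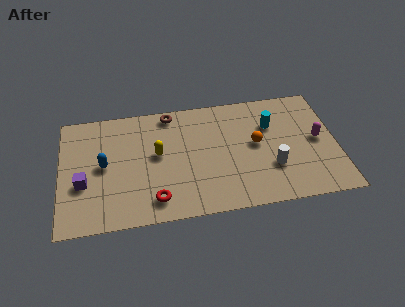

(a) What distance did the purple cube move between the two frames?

1.2

The purple cube was near (1.4, 1.6) before and (1.1, 2.8) after, so it travelled √(0.3² + 1.2²) ≈ 1.2 units.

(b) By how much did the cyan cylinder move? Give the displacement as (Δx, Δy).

(-1.9, -0.6)

The cyan cylinder started near (12.2, 5.7) and ended near (10.3, 5.1).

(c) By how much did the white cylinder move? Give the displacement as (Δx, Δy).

(-2.0, -2.1)

The white cylinder started near (12.2, 4.5) and ended near (10.2, 2.4).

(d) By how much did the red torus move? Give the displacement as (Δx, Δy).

(1.9, 0.5)

The red torus started near (2.6, 0.8) and ended near (4.5, 1.3).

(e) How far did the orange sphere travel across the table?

1.9

The orange sphere moved from about (11.1, 2.9) to (9.5, 4.0), a distance of √(1.6² + 1.1²) ≈ 1.9.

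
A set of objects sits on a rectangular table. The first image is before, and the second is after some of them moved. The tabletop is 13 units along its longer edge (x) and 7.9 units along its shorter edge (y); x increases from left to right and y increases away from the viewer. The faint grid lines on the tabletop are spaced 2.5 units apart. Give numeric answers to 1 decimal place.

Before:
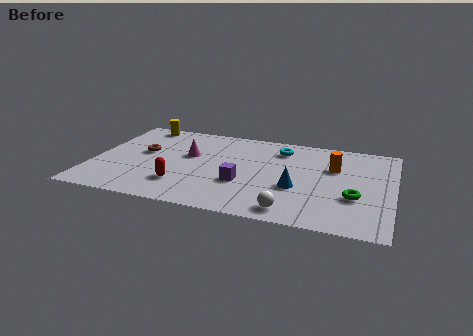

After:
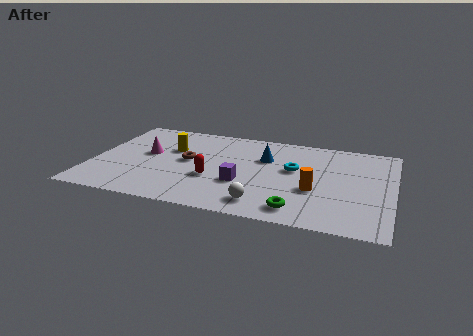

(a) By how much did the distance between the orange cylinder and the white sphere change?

-1.8

They were about 4.5 units apart before and 2.7 after — 1.8 units closer together.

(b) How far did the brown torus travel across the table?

2.0

From (2.1, 4.5) to (4.1, 4.2), the brown torus covered √(2.0² + 0.3²) ≈ 2.0 units.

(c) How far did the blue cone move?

2.7

From (8.9, 3.0) to (7.4, 5.3), the blue cone covered √(1.5² + 2.3²) ≈ 2.7 units.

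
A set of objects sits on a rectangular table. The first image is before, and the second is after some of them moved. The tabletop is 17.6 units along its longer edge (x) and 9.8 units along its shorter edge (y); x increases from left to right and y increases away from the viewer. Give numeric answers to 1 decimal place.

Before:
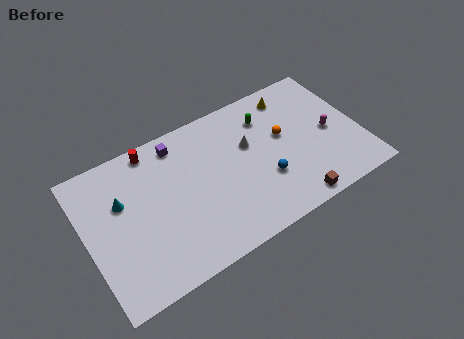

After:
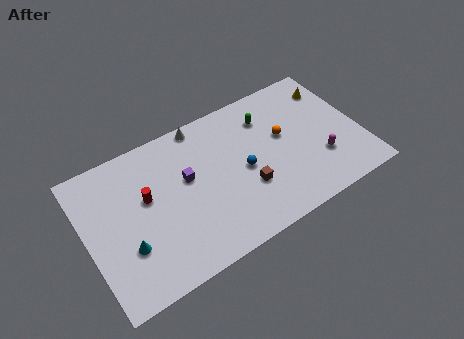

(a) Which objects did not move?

the green capsule and the orange sphere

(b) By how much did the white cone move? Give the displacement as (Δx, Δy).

(-2.7, 2.9)

The white cone started near (10.6, 6.1) and ended near (7.9, 9.0).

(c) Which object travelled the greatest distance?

the white cone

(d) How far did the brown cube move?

3.5

From (12.6, 0.9) to (10.0, 3.3), the brown cube covered √(2.6² + 2.4²) ≈ 3.5 units.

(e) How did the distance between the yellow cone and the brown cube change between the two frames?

+0.3

They were about 7.5 units apart before and 7.8 after — 0.3 units further apart.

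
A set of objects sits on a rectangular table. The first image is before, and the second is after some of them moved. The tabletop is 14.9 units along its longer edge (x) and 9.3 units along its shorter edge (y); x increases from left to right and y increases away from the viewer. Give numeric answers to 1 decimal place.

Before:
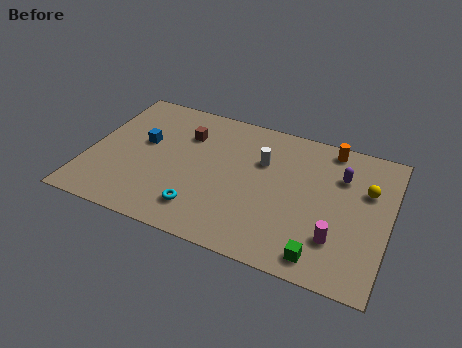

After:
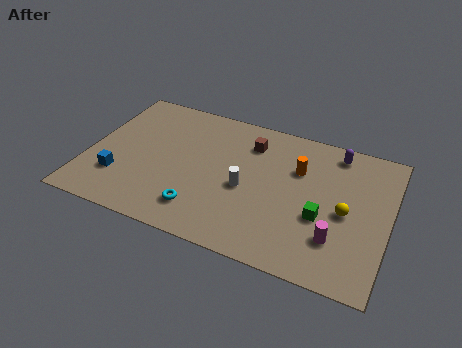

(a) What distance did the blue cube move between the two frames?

2.9

The blue cube was near (2.6, 5.4) before and (1.7, 2.6) after, so it travelled √(0.9² + 2.8²) ≈ 2.9 units.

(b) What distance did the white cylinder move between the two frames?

2.2

The white cylinder moved from about (8.5, 6.2) to (7.9, 4.1), a distance of √(0.6² + 2.1²) ≈ 2.2.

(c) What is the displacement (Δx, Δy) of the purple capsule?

(-0.4, 1.5)

From the two frames, the purple capsule sits at roughly (12.4, 6.6) before and (12.0, 8.1) after.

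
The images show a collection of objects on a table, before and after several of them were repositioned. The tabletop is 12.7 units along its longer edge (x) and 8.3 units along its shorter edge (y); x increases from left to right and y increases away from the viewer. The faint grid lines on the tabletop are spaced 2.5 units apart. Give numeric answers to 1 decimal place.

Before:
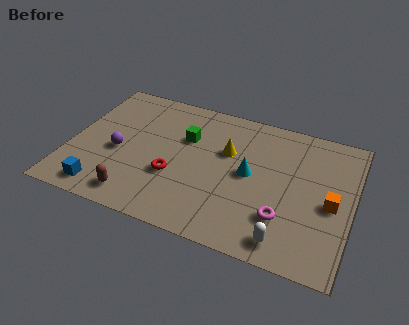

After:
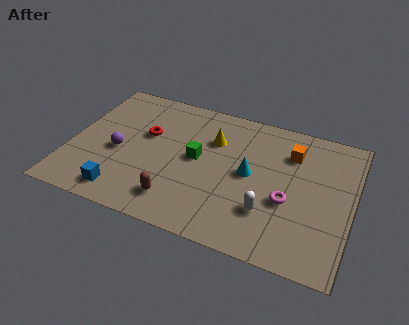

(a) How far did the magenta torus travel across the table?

1.0

The magenta torus moved from about (9.8, 2.3) to (9.9, 3.3), a distance of √(0.1² + 1.0²) ≈ 1.0.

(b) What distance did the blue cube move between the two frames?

0.9

The blue cube was near (1.8, 1.1) before and (2.7, 1.2) after, so it travelled √(0.9² + 0.1²) ≈ 0.9 units.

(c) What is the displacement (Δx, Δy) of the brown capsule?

(1.8, 0.4)

The brown capsule started near (3.3, 1.2) and ended near (5.1, 1.6).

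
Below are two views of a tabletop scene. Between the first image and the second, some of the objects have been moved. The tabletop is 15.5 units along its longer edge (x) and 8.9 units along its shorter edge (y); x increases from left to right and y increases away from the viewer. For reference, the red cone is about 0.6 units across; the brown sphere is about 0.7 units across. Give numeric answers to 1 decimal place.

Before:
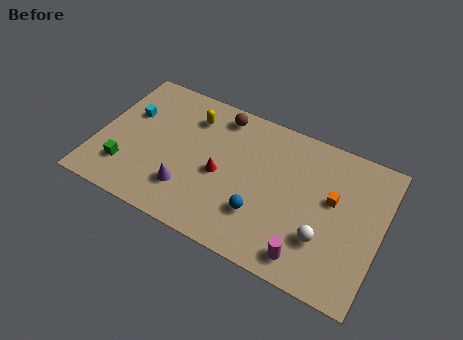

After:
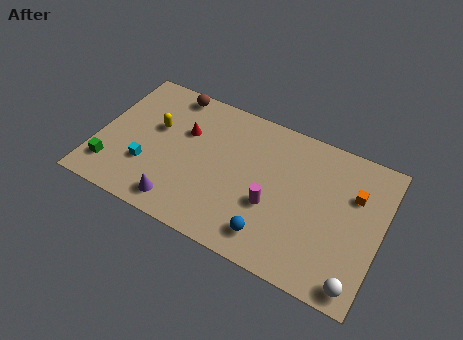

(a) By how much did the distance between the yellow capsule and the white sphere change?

+3.5

The distance was about 8.9 in the first image and 12.4 in the second, so they moved 3.5 units further apart.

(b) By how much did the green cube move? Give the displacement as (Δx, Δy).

(-0.8, -0.3)

From the two frames, the green cube sits at roughly (1.8, 2.2) before and (1.0, 1.9) after.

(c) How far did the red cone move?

2.8

The red cone moved from about (6.8, 4.0) to (4.6, 5.8), a distance of √(2.2² + 1.8²) ≈ 2.8.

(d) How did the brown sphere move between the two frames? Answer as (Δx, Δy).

(-2.8, 0.3)

The brown sphere was at about (6.3, 7.7) and moved to about (3.5, 8.0).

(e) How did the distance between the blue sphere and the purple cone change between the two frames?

+1.0

Before: roughly 4.0 units apart; after: 5.0. That's 1.0 units further apart.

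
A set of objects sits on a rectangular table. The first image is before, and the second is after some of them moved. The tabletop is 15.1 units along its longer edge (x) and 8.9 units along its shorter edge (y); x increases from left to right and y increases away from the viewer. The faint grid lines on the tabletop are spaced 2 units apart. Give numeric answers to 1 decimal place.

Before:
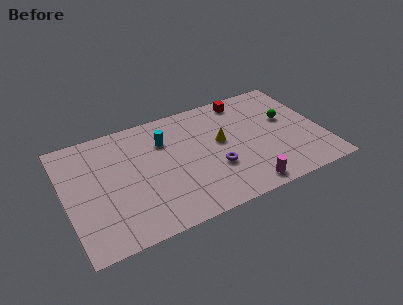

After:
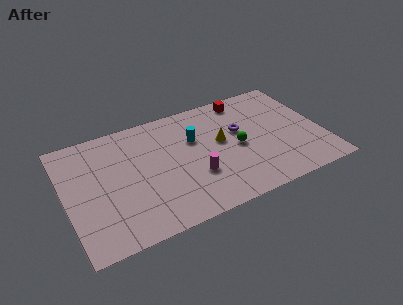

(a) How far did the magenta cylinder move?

3.4

The magenta cylinder was near (10.1, 1.0) before and (7.4, 3.0) after, so it travelled √(2.7² + 2.0²) ≈ 3.4 units.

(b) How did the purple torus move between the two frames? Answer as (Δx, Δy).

(1.8, 2.3)

From the two frames, the purple torus sits at roughly (8.6, 3.1) before and (10.4, 5.4) after.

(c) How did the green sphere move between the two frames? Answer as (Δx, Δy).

(-3.1, -1.1)

From the two frames, the green sphere sits at roughly (13.2, 5.3) before and (10.1, 4.2) after.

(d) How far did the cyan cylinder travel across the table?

1.8

The cyan cylinder was near (6.0, 6.4) before and (7.7, 5.8) after, so it travelled √(1.7² + 0.6²) ≈ 1.8 units.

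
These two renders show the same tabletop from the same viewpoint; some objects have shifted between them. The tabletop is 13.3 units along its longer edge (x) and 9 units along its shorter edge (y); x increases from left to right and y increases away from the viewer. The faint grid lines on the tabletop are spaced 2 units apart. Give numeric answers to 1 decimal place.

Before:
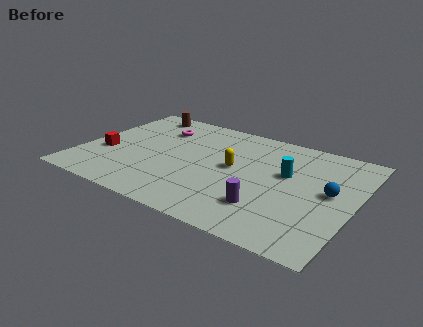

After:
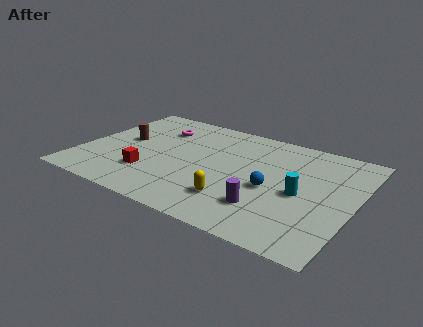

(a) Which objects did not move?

the purple cylinder and the magenta torus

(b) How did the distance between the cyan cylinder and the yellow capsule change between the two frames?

+0.9

They were about 2.6 units apart before and 3.5 after — 0.9 units further apart.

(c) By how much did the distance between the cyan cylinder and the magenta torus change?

+1.2

They were about 6.7 units apart before and 7.9 after — 1.2 units further apart.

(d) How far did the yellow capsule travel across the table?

2.6

The yellow capsule was near (7.4, 4.8) before and (7.9, 2.2) after, so it travelled √(0.5² + 2.6²) ≈ 2.6 units.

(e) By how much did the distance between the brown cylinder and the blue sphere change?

-2.9

The distance was about 10.5 in the first image and 7.6 in the second, so they moved 2.9 units closer together.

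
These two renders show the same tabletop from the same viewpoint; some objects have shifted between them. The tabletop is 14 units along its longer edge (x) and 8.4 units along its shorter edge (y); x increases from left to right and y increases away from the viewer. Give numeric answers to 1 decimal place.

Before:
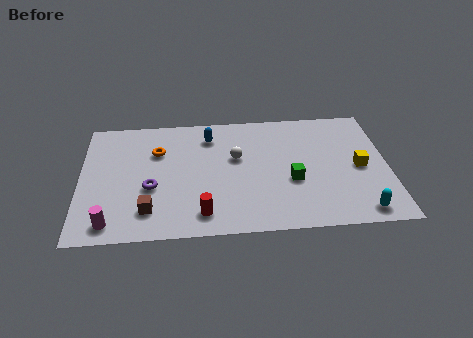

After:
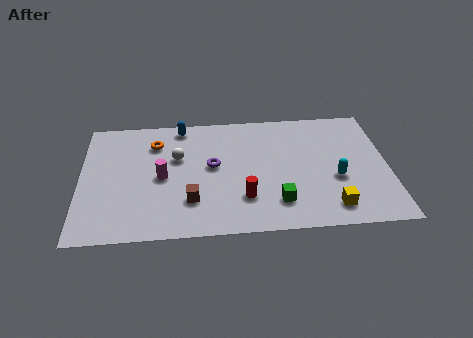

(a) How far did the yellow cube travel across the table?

3.0

The yellow cube moved from about (12.7, 4.0) to (11.3, 1.4), a distance of √(1.4² + 2.6²) ≈ 3.0.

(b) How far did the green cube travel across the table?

1.6

The green cube moved from about (9.6, 3.3) to (8.9, 1.9), a distance of √(0.7² + 1.4²) ≈ 1.6.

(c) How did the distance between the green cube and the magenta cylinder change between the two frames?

-2.9

The distance was about 8.5 in the first image and 5.6 in the second, so they moved 2.9 units closer together.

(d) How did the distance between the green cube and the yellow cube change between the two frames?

-0.7

They were about 3.2 units apart before and 2.5 after — 0.7 units closer together.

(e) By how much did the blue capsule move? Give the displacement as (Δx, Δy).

(-1.3, 0.8)

From the two frames, the blue capsule sits at roughly (5.9, 6.7) before and (4.6, 7.5) after.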